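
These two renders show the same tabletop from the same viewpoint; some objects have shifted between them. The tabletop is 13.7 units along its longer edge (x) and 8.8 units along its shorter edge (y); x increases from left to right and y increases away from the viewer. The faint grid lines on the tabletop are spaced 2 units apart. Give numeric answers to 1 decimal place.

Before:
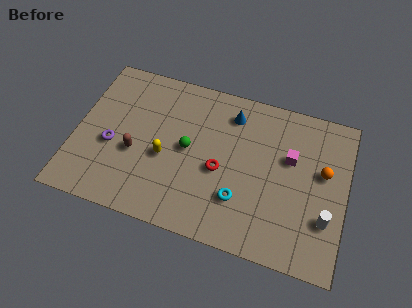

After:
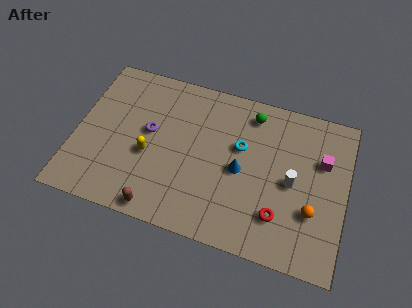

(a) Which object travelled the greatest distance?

the green sphere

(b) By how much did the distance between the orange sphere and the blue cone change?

-1.3

The distance was about 5.2 in the first image and 3.9 in the second, so they moved 1.3 units closer together.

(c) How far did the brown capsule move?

3.1

The brown capsule moved from about (3.1, 3.5) to (4.6, 0.8), a distance of √(1.5² + 2.7²) ≈ 3.1.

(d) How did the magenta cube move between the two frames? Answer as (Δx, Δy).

(1.6, 0.3)

The magenta cube was at about (10.8, 5.5) and moved to about (12.4, 5.8).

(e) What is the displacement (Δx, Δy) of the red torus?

(3.1, -1.6)

The red torus started near (7.4, 3.8) and ended near (10.5, 2.2).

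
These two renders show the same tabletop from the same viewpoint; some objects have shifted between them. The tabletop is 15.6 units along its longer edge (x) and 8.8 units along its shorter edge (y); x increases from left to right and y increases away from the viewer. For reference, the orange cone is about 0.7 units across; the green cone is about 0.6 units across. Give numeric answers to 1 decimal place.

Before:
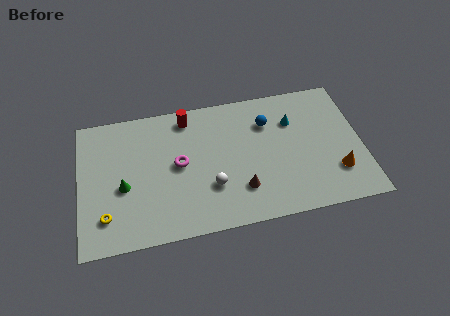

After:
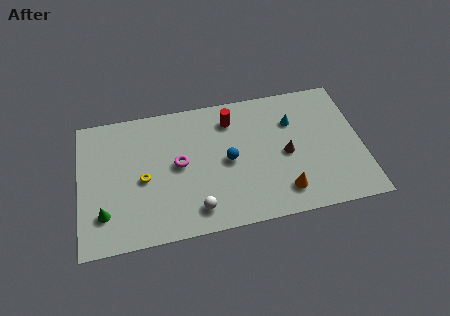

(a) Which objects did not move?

the cyan cone and the magenta torus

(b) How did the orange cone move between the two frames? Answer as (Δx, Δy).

(-3.0, -0.7)

From the two frames, the orange cone sits at roughly (14.1, 2.4) before and (11.1, 1.7) after.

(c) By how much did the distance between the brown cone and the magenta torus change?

+1.9

The distance was about 4.0 in the first image and 5.9 in the second, so they moved 1.9 units further apart.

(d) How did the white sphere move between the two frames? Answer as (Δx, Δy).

(-0.9, -1.3)

The white sphere started near (7.2, 2.8) and ended near (6.3, 1.5).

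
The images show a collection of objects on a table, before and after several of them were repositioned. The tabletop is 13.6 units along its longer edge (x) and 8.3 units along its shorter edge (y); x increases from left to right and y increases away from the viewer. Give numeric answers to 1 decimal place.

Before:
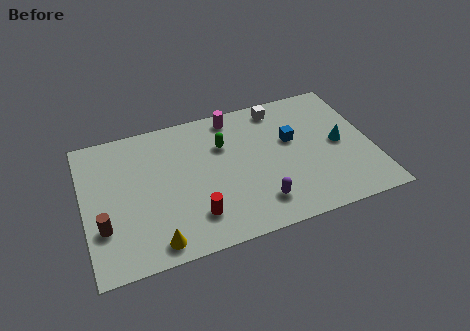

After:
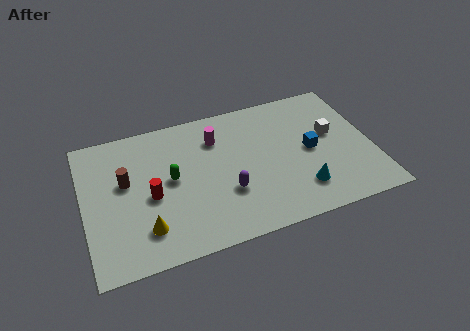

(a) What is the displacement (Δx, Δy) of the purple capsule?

(-1.4, 1.1)

The purple capsule started near (8.0, 1.7) and ended near (6.6, 2.8).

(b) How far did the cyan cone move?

3.0

The cyan cone was near (12.1, 4.1) before and (10.0, 1.9) after, so it travelled √(2.1² + 2.2²) ≈ 3.0 units.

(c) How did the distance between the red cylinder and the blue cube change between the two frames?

+1.8

They were about 5.8 units apart before and 7.6 after — 1.8 units further apart.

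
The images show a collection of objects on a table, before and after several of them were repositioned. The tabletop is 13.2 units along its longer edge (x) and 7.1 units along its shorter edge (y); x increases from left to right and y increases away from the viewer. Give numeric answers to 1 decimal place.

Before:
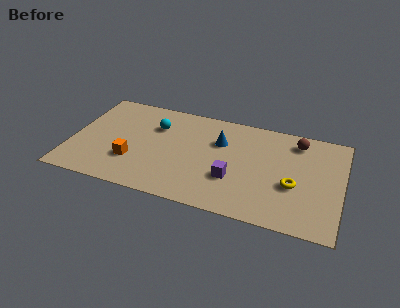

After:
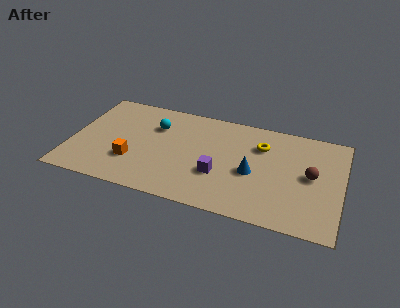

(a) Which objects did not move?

the orange cube and the cyan sphere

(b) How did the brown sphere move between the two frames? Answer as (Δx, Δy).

(0.8, -2.2)

The brown sphere started near (10.9, 5.9) and ended near (11.7, 3.7).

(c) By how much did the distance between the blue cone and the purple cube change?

-0.8

The distance was about 2.5 in the first image and 1.7 in the second, so they moved 0.8 units closer together.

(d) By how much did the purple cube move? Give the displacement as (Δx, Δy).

(-0.7, 0.1)

The purple cube started near (8.0, 2.4) and ended near (7.3, 2.5).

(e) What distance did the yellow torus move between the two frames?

2.9

The yellow torus was near (10.9, 2.8) before and (9.2, 5.1) after, so it travelled √(1.7² + 2.3²) ≈ 2.9 units.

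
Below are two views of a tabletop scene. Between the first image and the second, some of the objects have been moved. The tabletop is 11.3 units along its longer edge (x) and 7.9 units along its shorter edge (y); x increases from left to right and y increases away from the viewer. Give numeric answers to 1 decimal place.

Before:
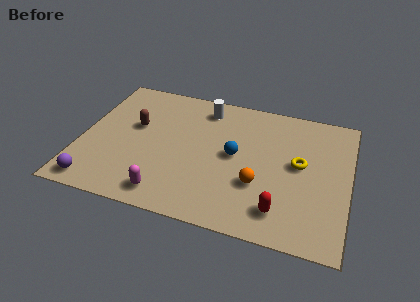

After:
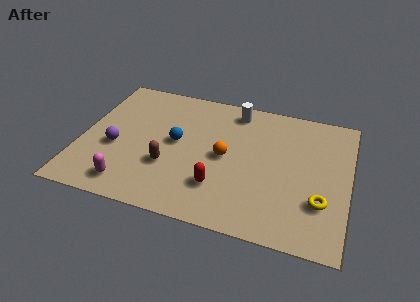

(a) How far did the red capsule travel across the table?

2.7

From (8.6, 1.5) to (6.0, 2.1), the red capsule covered √(2.6² + 0.6²) ≈ 2.7 units.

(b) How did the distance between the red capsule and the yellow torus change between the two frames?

+1.3

Before: roughly 2.9 units apart; after: 4.2. That's 1.3 units further apart.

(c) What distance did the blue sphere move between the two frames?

2.5

From (6.5, 4.1) to (4.0, 4.2), the blue sphere covered √(2.5² + 0.1²) ≈ 2.5 units.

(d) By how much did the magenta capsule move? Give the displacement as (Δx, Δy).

(-1.6, 0.1)

The magenta capsule was at about (3.9, 1.1) and moved to about (2.3, 1.2).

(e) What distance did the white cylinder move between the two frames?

1.3

From (5.0, 6.6) to (6.3, 6.8), the white cylinder covered √(1.3² + 0.2²) ≈ 1.3 units.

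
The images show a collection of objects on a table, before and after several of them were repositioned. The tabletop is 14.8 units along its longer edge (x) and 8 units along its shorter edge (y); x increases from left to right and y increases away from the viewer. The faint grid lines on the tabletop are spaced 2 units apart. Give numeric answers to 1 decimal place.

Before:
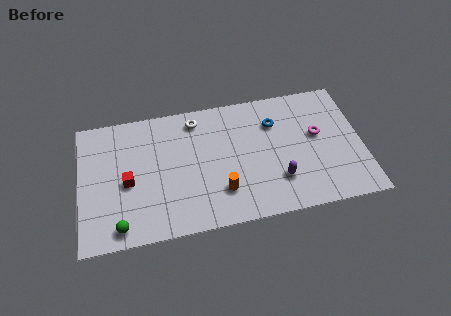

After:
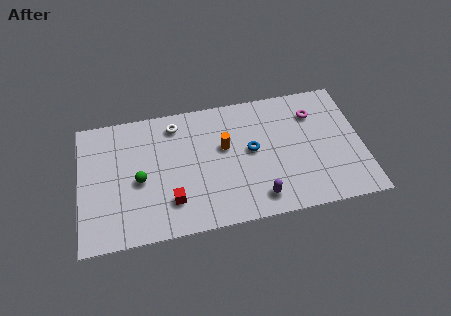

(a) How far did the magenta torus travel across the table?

1.4

The magenta torus moved from about (12.5, 4.6) to (12.4, 6.0), a distance of √(0.1² + 1.4²) ≈ 1.4.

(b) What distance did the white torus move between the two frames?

1.1

The white torus was near (6.2, 6.8) before and (5.1, 6.7) after, so it travelled √(1.1² + 0.1²) ≈ 1.1 units.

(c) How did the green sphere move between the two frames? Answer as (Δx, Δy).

(1.1, 2.6)

From the two frames, the green sphere sits at roughly (2.0, 1.0) before and (3.1, 3.6) after.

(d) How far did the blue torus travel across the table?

2.0

From (10.3, 5.8) to (9.0, 4.3), the blue torus covered √(1.3² + 1.5²) ≈ 2.0 units.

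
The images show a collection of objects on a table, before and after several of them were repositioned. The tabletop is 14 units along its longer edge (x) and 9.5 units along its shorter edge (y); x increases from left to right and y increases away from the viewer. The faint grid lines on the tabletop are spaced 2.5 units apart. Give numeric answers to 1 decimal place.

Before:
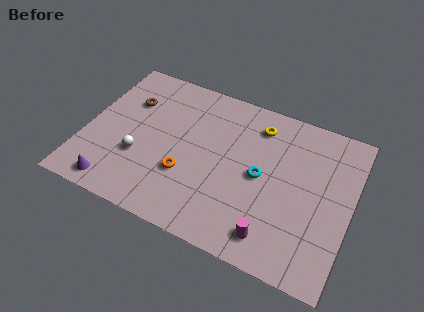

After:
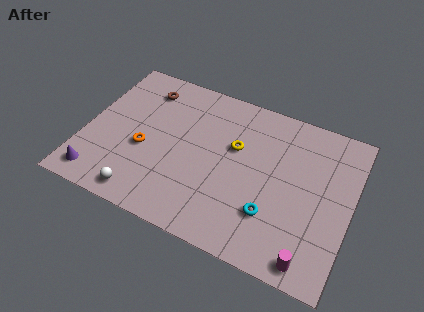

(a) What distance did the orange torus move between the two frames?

2.4

The orange torus was near (5.5, 3.2) before and (3.2, 3.9) after, so it travelled √(2.3² + 0.7²) ≈ 2.4 units.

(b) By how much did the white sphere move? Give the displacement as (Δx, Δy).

(0.5, -2.2)

The white sphere was at about (3.0, 3.3) and moved to about (3.5, 1.1).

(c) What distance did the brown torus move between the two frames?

1.3

The brown torus moved from about (2.0, 6.6) to (2.7, 7.7), a distance of √(0.7² + 1.1²) ≈ 1.3.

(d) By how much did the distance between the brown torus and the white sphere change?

+3.2

The distance was about 3.4 in the first image and 6.6 in the second, so they moved 3.2 units further apart.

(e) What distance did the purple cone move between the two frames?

0.9

The purple cone moved from about (2.0, 1.1) to (1.1, 1.3), a distance of √(0.9² + 0.2²) ≈ 0.9.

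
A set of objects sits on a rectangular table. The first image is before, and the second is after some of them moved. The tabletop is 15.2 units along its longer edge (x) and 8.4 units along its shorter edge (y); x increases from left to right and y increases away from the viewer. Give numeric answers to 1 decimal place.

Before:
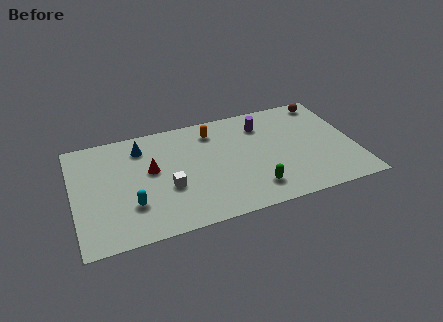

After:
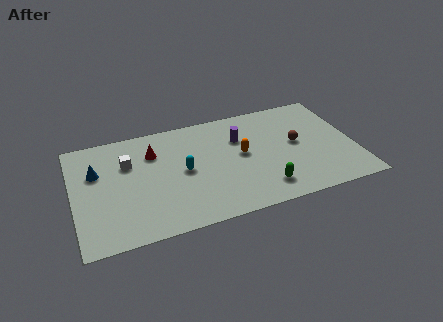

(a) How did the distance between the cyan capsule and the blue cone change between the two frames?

+0.5

Before: roughly 4.3 units apart; after: 4.8. That's 0.5 units further apart.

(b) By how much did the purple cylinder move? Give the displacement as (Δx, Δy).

(-1.3, -0.7)

The purple cylinder started near (10.4, 6.5) and ended near (9.1, 5.8).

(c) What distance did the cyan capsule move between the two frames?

3.4

From (3.0, 2.5) to (5.9, 4.2), the cyan capsule covered √(2.9² + 1.7²) ≈ 3.4 units.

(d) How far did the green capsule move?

0.5

The green capsule moved from about (9.5, 1.7) to (10.0, 1.6), a distance of √(0.5² + 0.1²) ≈ 0.5.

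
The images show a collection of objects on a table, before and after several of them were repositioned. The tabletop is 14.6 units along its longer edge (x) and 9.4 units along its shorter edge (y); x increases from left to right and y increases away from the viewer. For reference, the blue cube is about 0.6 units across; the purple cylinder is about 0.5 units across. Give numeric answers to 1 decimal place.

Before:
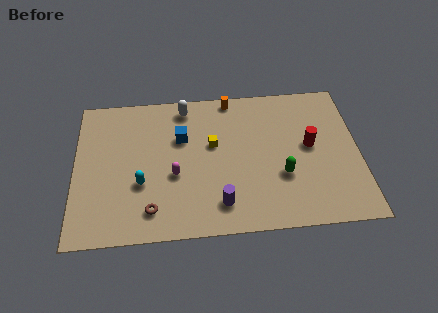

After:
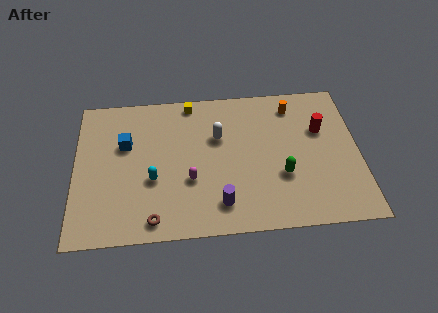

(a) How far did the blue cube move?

2.9

From (5.5, 6.2) to (2.6, 6.0), the blue cube covered √(2.9² + 0.2²) ≈ 2.9 units.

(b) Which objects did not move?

the green capsule and the purple cylinder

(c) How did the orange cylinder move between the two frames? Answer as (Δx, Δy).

(3.2, -0.8)

The orange cylinder was at about (8.1, 8.6) and moved to about (11.3, 7.8).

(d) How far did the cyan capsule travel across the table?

0.6

The cyan capsule was near (3.4, 3.4) before and (4.0, 3.6) after, so it travelled √(0.6² + 0.2²) ≈ 0.6 units.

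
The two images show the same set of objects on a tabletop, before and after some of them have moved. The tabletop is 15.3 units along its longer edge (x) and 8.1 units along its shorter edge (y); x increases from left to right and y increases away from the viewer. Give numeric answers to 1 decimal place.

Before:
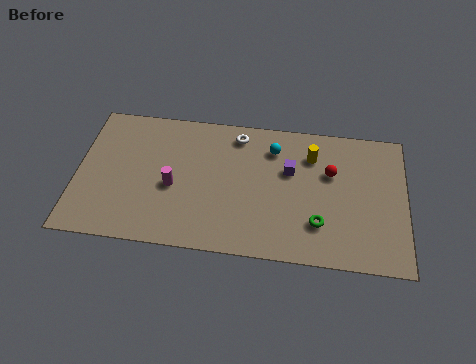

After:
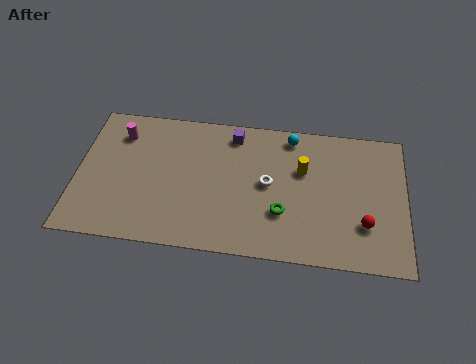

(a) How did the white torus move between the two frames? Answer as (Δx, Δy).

(1.5, -2.7)

From the two frames, the white torus sits at roughly (7.4, 6.9) before and (8.9, 4.2) after.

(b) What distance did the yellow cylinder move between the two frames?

1.0

The yellow cylinder was near (10.9, 6.1) before and (10.5, 5.2) after, so it travelled √(0.4² + 0.9²) ≈ 1.0 units.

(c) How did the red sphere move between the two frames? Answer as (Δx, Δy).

(1.6, -2.8)

The red sphere started near (11.8, 5.2) and ended near (13.4, 2.4).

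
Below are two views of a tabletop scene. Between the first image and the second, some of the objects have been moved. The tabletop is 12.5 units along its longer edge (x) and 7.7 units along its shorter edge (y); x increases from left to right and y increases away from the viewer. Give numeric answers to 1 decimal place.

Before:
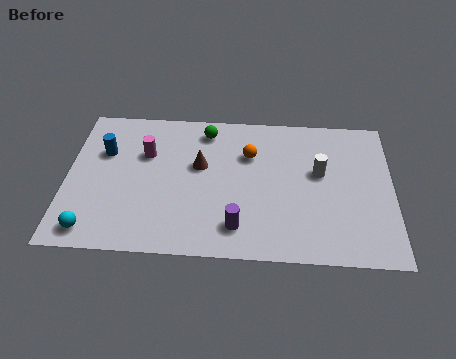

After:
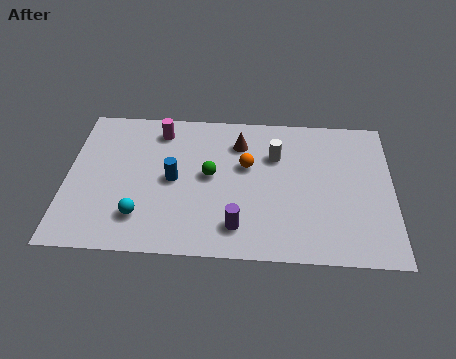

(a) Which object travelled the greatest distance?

the blue cylinder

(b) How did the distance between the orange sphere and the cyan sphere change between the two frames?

-2.4

Before: roughly 7.3 units apart; after: 4.9. That's 2.4 units closer together.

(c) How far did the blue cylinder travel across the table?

3.0

The blue cylinder was near (1.4, 5.1) before and (4.1, 3.8) after, so it travelled √(2.7² + 1.3²) ≈ 3.0 units.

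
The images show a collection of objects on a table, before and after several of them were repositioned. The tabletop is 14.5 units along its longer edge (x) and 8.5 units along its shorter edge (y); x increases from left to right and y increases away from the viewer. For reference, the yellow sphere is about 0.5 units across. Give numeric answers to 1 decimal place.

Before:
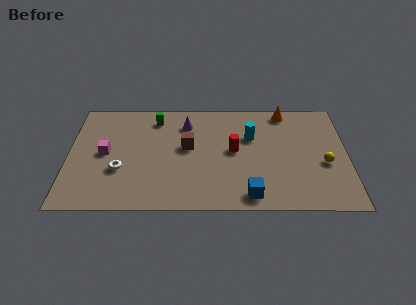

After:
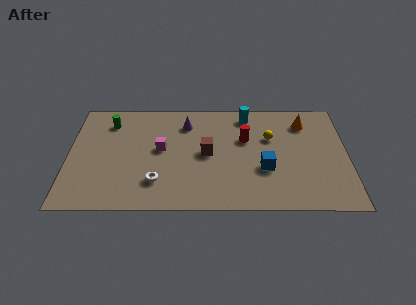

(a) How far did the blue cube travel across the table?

2.2

The blue cube moved from about (9.4, 1.1) to (10.2, 3.1), a distance of √(0.8² + 2.0²) ≈ 2.2.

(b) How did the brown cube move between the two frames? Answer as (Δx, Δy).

(1.0, -0.5)

From the two frames, the brown cube sits at roughly (6.2, 4.8) before and (7.2, 4.3) after.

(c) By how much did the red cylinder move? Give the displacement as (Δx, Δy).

(0.6, 0.9)

The red cylinder was at about (8.6, 4.5) and moved to about (9.2, 5.4).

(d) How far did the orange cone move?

1.3

From (11.3, 7.6) to (12.3, 6.7), the orange cone covered √(1.0² + 0.9²) ≈ 1.3 units.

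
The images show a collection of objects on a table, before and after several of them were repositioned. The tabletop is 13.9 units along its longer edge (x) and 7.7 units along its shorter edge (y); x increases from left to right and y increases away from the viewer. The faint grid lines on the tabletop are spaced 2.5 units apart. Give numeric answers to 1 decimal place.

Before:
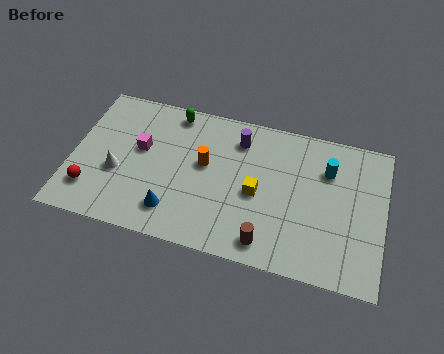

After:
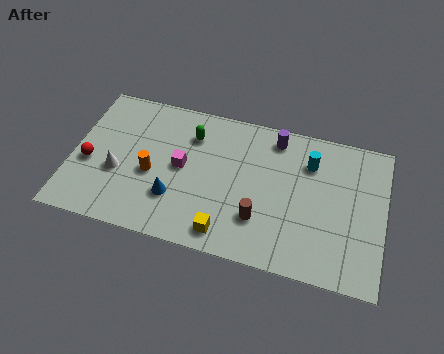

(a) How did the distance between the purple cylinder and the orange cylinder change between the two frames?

+4.0

They were about 2.2 units apart before and 6.2 after — 4.0 units further apart.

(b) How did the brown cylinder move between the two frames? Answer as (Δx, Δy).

(-0.4, 1.1)

From the two frames, the brown cylinder sits at roughly (8.9, 1.1) before and (8.5, 2.2) after.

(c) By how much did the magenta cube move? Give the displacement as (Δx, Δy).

(1.9, -0.5)

The magenta cube was at about (3.0, 4.5) and moved to about (4.9, 4.0).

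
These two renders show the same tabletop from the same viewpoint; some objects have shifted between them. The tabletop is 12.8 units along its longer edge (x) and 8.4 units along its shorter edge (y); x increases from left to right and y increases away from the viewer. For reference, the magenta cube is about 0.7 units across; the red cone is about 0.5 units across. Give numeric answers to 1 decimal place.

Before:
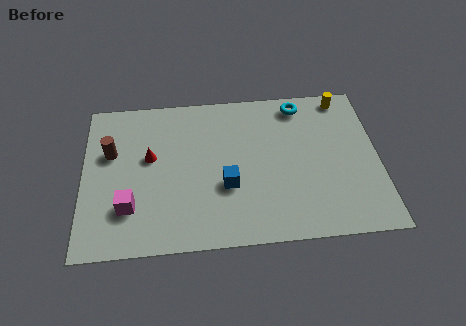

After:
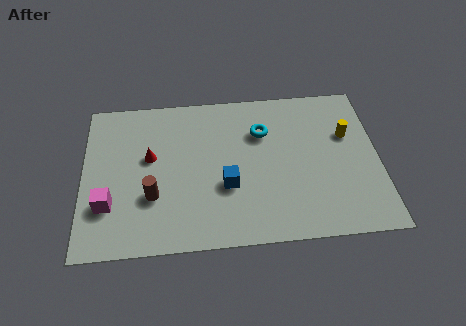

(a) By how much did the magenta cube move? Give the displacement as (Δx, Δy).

(-0.9, 0.2)

The magenta cube was at about (2.0, 2.3) and moved to about (1.1, 2.5).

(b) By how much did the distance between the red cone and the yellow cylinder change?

-0.3

They were about 8.9 units apart before and 8.6 after — 0.3 units closer together.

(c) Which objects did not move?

the blue cube and the red cone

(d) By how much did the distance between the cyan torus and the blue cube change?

-2.1

They were about 5.3 units apart before and 3.2 after — 2.1 units closer together.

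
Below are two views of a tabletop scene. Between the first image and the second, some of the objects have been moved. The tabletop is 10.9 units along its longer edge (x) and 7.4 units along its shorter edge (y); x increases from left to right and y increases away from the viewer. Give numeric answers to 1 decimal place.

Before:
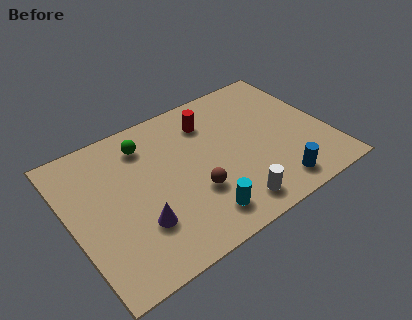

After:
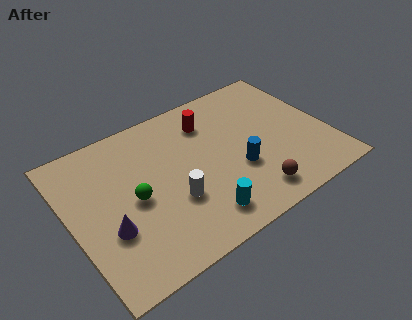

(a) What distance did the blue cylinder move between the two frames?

2.1

The blue cylinder was near (8.2, 1.1) before and (6.9, 2.7) after, so it travelled √(1.3² + 1.6²) ≈ 2.1 units.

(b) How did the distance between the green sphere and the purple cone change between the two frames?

-2.3

Before: roughly 3.8 units apart; after: 1.5. That's 2.3 units closer together.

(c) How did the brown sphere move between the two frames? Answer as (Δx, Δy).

(2.2, -1.3)

The brown sphere started near (5.0, 2.5) and ended near (7.2, 1.2).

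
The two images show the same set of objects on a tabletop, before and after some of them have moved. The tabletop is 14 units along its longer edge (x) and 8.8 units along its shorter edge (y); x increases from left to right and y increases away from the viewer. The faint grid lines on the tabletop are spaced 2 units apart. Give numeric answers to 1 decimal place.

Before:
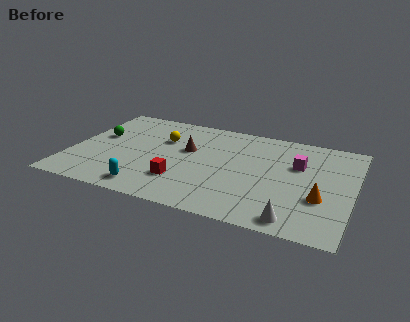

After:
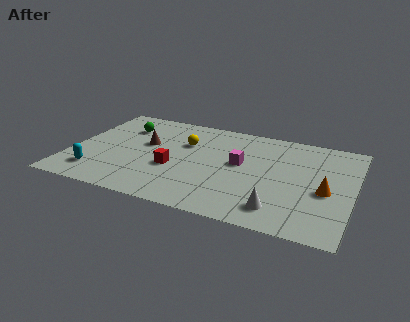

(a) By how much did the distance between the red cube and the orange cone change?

+0.7

The distance was about 6.8 in the first image and 7.5 in the second, so they moved 0.7 units further apart.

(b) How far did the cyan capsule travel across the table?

2.8

The cyan capsule was near (4.2, 1.2) before and (1.5, 1.8) after, so it travelled √(2.7² + 0.6²) ≈ 2.8 units.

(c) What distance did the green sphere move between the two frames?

1.7

From (1.2, 5.2) to (2.3, 6.5), the green sphere covered √(1.1² + 1.3²) ≈ 1.7 units.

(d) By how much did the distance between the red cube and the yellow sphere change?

-1.2

They were about 3.7 units apart before and 2.5 after — 1.2 units closer together.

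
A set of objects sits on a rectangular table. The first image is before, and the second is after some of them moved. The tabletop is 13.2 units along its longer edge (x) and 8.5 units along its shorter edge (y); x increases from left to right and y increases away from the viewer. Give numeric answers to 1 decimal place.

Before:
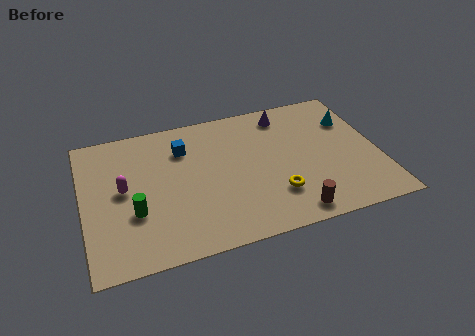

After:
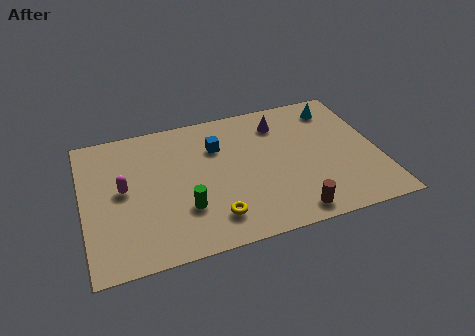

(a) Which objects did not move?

the brown cylinder and the magenta capsule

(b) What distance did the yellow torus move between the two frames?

2.9

The yellow torus moved from about (8.4, 2.3) to (5.6, 1.7), a distance of √(2.8² + 0.6²) ≈ 2.9.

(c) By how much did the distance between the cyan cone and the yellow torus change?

+2.7

The distance was about 5.3 in the first image and 8.0 in the second, so they moved 2.7 units further apart.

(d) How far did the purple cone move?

0.6

From (9.3, 7.2) to (9.0, 6.7), the purple cone covered √(0.3² + 0.5²) ≈ 0.6 units.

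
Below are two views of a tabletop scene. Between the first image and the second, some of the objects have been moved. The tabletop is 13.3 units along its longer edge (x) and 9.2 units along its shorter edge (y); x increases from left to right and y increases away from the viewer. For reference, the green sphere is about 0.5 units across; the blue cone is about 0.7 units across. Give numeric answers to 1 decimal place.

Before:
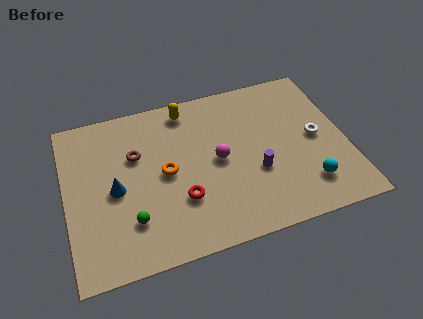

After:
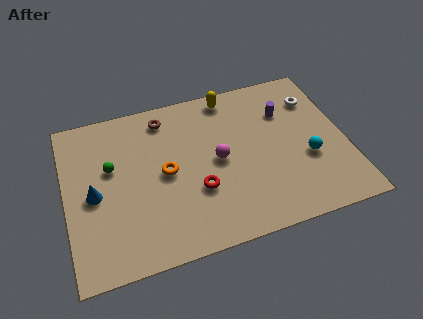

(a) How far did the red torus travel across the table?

0.9

The red torus moved from about (5.3, 2.9) to (6.1, 3.2), a distance of √(0.8² + 0.3²) ≈ 0.9.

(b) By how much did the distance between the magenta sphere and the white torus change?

+0.7

Before: roughly 4.7 units apart; after: 5.4. That's 0.7 units further apart.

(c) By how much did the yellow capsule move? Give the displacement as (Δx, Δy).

(2.1, 0.2)

The yellow capsule was at about (6.0, 8.0) and moved to about (8.1, 8.2).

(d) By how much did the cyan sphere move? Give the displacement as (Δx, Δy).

(0.2, 1.5)

The cyan sphere started near (11.2, 2.0) and ended near (11.4, 3.5).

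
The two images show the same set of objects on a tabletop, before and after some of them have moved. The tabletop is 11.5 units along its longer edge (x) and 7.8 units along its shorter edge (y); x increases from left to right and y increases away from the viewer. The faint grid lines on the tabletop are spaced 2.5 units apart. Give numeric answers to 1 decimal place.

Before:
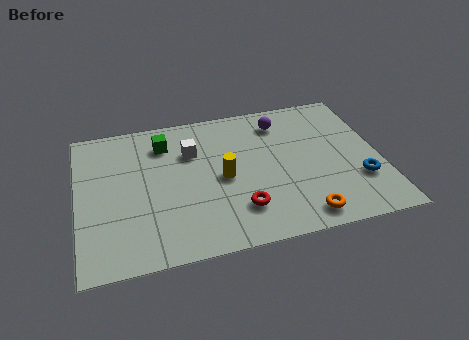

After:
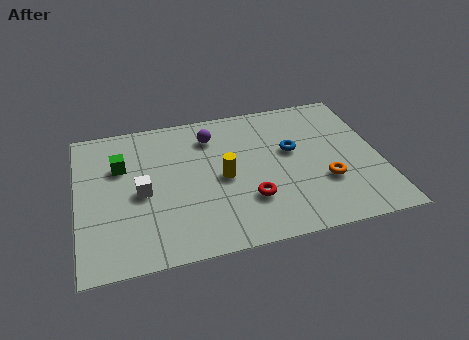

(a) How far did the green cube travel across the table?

1.9

From (3.4, 6.1) to (1.7, 5.2), the green cube covered √(1.7² + 0.9²) ≈ 1.9 units.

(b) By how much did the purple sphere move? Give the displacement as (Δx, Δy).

(-2.7, -0.2)

The purple sphere was at about (7.9, 6.3) and moved to about (5.2, 6.1).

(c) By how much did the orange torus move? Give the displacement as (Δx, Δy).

(1.0, 1.6)

The orange torus started near (8.3, 1.0) and ended near (9.3, 2.6).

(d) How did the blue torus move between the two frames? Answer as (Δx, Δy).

(-2.4, 2.2)

The blue torus started near (10.6, 2.4) and ended near (8.2, 4.6).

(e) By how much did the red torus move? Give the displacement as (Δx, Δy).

(0.4, 0.4)

The red torus was at about (6.0, 1.9) and moved to about (6.4, 2.3).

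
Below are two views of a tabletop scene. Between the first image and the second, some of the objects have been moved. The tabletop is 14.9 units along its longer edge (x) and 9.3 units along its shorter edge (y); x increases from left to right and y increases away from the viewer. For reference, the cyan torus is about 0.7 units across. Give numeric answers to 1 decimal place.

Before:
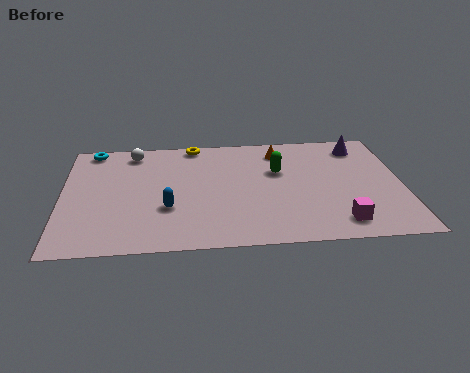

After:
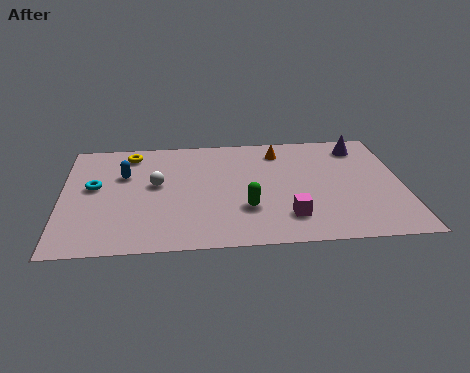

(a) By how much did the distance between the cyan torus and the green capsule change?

-1.6

They were about 8.6 units apart before and 7.0 after — 1.6 units closer together.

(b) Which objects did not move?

the orange cone and the purple cone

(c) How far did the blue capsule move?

3.5

The blue capsule was near (4.6, 3.2) before and (2.7, 6.1) after, so it travelled √(1.9² + 2.9²) ≈ 3.5 units.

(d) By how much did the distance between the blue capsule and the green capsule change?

+0.6

Before: roughly 5.6 units apart; after: 6.2. That's 0.6 units further apart.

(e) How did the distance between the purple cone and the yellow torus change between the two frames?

+2.8

Before: roughly 7.4 units apart; after: 10.2. That's 2.8 units further apart.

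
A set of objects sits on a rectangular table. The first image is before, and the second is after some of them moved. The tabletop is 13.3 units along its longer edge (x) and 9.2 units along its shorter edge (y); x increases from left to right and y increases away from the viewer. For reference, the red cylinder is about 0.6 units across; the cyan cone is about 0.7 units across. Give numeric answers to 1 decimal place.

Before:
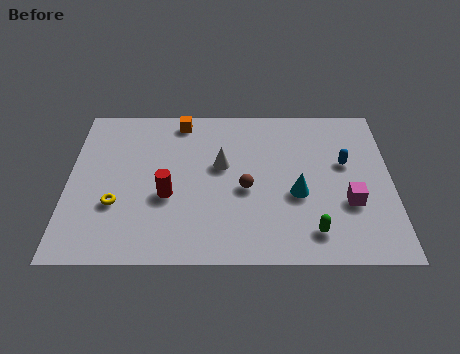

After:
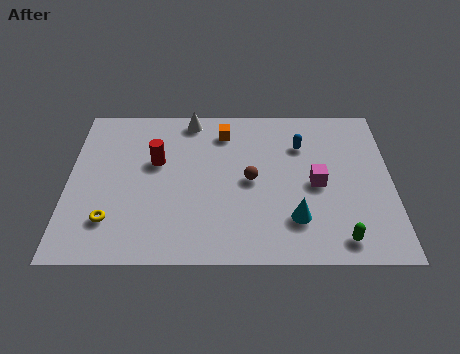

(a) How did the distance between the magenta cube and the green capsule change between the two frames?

+1.0

Before: roughly 2.2 units apart; after: 3.2. That's 1.0 units further apart.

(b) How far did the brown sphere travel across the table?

0.5

From (7.3, 4.0) to (7.5, 4.5), the brown sphere covered √(0.2² + 0.5²) ≈ 0.5 units.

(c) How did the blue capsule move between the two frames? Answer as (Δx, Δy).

(-1.8, 1.1)

The blue capsule was at about (11.4, 5.5) and moved to about (9.6, 6.6).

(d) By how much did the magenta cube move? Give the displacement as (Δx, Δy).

(-1.3, 1.1)

The magenta cube was at about (11.5, 3.2) and moved to about (10.2, 4.3).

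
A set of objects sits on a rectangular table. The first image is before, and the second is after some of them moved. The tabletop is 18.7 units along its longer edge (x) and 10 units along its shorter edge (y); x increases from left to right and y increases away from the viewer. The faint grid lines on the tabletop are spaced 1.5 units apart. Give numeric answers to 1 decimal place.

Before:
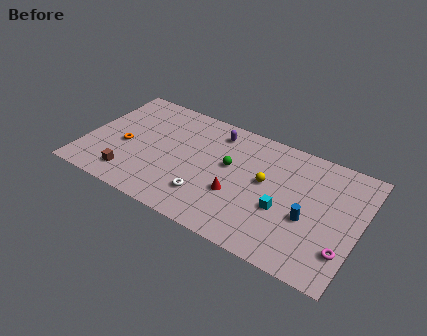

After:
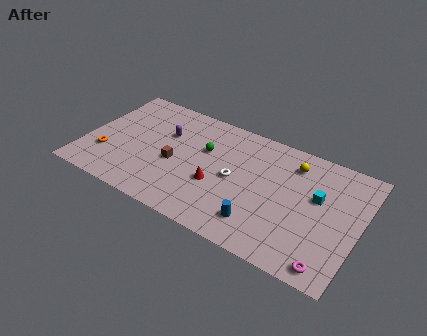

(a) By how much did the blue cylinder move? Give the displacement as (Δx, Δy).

(-3.0, -1.9)

From the two frames, the blue cylinder sits at roughly (15.4, 4.0) before and (12.4, 2.1) after.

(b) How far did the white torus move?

2.9

The white torus moved from about (8.7, 2.5) to (10.3, 4.9), a distance of √(1.6² + 2.4²) ≈ 2.9.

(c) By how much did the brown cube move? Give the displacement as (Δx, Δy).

(2.7, 2.5)

From the two frames, the brown cube sits at roughly (3.5, 1.8) before and (6.2, 4.3) after.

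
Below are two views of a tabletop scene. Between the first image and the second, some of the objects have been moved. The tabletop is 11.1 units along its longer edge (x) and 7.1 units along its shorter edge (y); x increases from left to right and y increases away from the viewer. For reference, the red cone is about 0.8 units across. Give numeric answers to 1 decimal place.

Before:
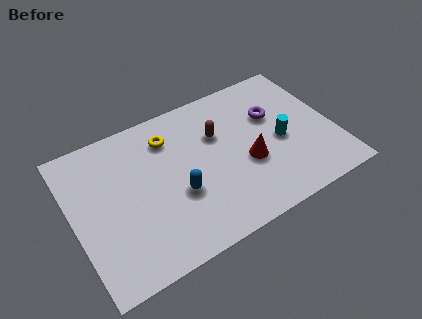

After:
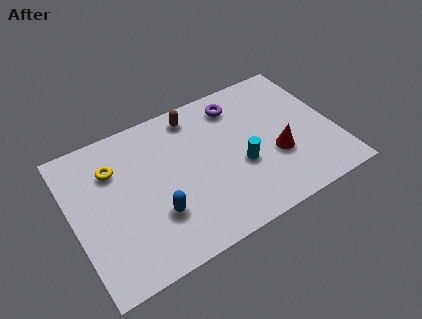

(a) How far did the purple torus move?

1.8

The purple torus moved from about (8.7, 4.6) to (7.3, 5.8), a distance of √(1.4² + 1.2²) ≈ 1.8.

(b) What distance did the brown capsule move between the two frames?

1.6

The brown capsule was near (6.3, 4.7) before and (5.5, 6.1) after, so it travelled √(0.8² + 1.4²) ≈ 1.6 units.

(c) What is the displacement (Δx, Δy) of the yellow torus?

(-2.4, -0.4)

The yellow torus started near (4.3, 5.5) and ended near (1.9, 5.1).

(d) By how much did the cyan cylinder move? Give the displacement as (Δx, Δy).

(-1.8, -0.4)

The cyan cylinder was at about (8.8, 3.2) and moved to about (7.0, 2.8).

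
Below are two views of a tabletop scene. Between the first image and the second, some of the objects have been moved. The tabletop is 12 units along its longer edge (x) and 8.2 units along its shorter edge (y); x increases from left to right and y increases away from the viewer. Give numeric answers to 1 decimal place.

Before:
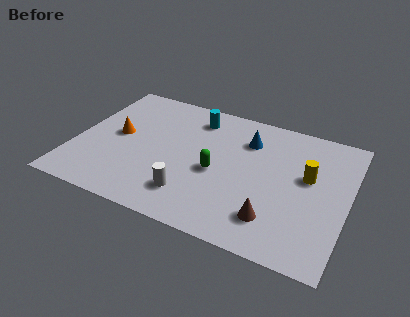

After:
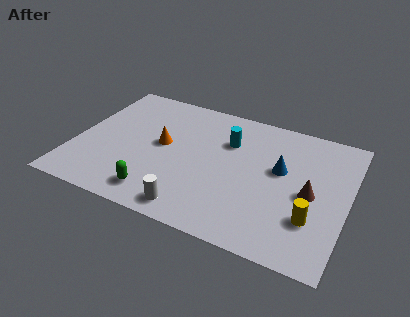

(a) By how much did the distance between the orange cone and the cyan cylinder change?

-0.9

Before: roughly 4.0 units apart; after: 3.1. That's 0.9 units closer together.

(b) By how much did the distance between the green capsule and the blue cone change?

+3.4

The distance was about 2.7 in the first image and 6.1 in the second, so they moved 3.4 units further apart.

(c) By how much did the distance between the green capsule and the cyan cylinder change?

+1.7

They were about 3.4 units apart before and 5.1 after — 1.7 units further apart.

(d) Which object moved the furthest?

the green capsule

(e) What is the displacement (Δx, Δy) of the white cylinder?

(0.2, -0.8)

The white cylinder started near (5.4, 1.8) and ended near (5.6, 1.0).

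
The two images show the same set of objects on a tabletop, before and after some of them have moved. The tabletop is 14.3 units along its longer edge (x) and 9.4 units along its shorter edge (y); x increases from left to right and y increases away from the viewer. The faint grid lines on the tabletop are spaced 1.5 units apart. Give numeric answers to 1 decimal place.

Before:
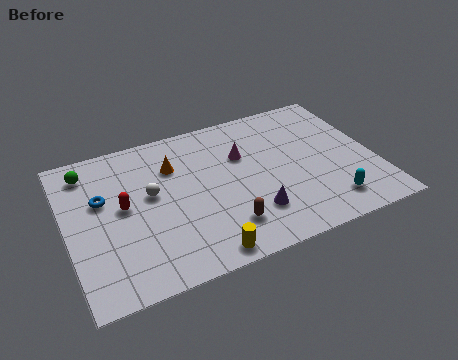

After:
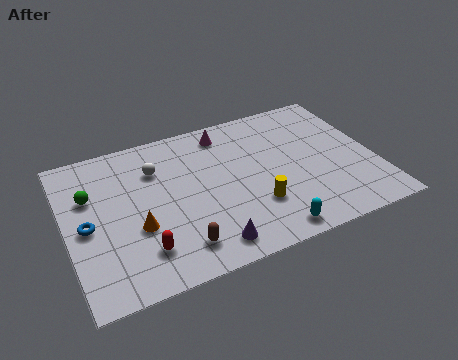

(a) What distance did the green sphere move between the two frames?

1.6

The green sphere was near (1.2, 7.8) before and (1.2, 6.2) after, so it travelled √(0.0² + 1.6²) ≈ 1.6 units.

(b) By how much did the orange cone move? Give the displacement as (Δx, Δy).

(-2.0, -3.2)

The orange cone was at about (5.1, 6.7) and moved to about (3.1, 3.5).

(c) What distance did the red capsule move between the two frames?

3.0

From (2.6, 5.0) to (3.2, 2.1), the red capsule covered √(0.6² + 2.9²) ≈ 3.0 units.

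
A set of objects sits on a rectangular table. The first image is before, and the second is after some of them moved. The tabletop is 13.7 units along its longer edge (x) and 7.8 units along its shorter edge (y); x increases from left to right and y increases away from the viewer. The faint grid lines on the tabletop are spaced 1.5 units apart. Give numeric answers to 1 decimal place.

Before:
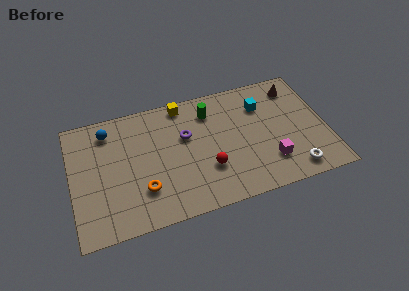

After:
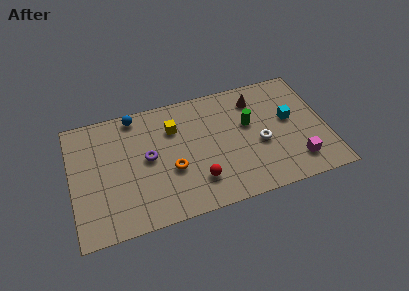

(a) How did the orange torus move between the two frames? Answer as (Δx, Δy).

(1.6, 0.8)

From the two frames, the orange torus sits at roughly (3.7, 2.2) before and (5.3, 3.0) after.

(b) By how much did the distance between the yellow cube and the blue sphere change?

-1.7

Before: roughly 4.1 units apart; after: 2.4. That's 1.7 units closer together.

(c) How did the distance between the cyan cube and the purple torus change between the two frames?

+3.4

They were about 4.3 units apart before and 7.7 after — 3.4 units further apart.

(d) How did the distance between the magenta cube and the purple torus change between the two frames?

+3.0

They were about 5.2 units apart before and 8.2 after — 3.0 units further apart.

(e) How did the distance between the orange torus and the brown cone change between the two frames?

-3.8

Before: roughly 9.6 units apart; after: 5.8. That's 3.8 units closer together.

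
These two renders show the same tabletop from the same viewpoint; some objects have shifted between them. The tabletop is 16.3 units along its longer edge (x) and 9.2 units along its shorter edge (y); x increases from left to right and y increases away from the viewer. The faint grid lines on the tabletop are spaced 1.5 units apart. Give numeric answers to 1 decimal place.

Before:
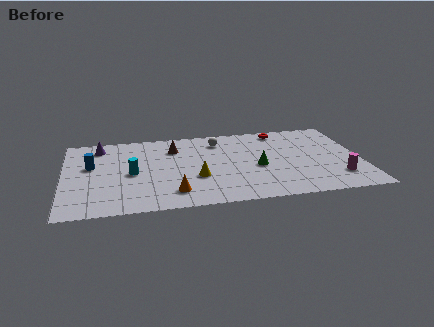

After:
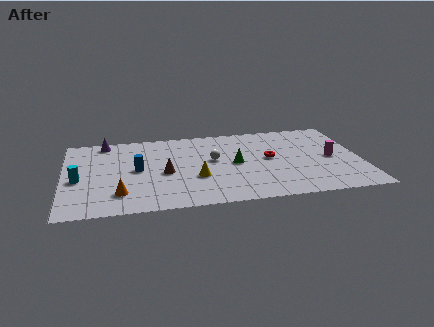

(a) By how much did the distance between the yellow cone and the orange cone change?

+2.4

They were about 2.0 units apart before and 4.4 after — 2.4 units further apart.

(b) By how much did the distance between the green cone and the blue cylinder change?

-3.8

Before: roughly 9.2 units apart; after: 5.4. That's 3.8 units closer together.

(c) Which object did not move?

the yellow cone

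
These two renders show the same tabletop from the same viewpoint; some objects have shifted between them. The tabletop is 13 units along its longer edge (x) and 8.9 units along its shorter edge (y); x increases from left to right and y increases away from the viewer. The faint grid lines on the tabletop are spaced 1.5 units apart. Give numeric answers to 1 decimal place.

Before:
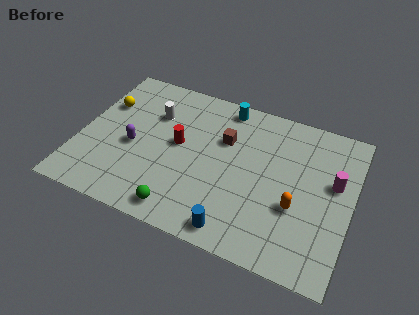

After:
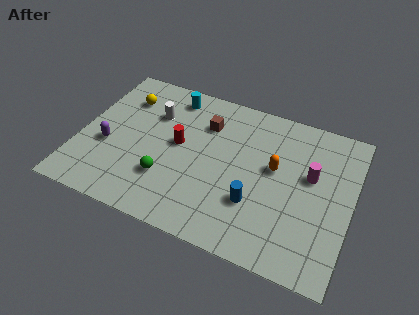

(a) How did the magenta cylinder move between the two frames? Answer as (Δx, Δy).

(-1.1, 0.0)

The magenta cylinder was at about (12.1, 5.3) and moved to about (11.0, 5.3).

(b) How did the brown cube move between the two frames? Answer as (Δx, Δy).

(-1.0, 0.6)

From the two frames, the brown cube sits at roughly (6.8, 5.9) before and (5.8, 6.5) after.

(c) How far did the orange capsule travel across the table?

2.2

The orange capsule was near (10.5, 3.3) before and (9.3, 5.1) after, so it travelled √(1.2² + 1.8²) ≈ 2.2 units.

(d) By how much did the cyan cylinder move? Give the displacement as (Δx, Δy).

(-2.6, -0.3)

The cyan cylinder was at about (6.6, 7.9) and moved to about (4.0, 7.6).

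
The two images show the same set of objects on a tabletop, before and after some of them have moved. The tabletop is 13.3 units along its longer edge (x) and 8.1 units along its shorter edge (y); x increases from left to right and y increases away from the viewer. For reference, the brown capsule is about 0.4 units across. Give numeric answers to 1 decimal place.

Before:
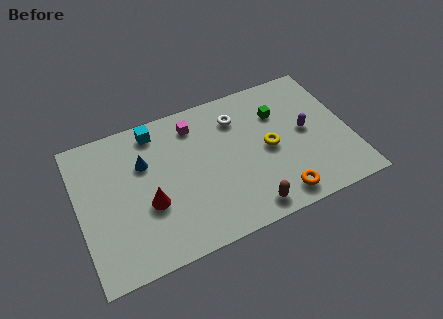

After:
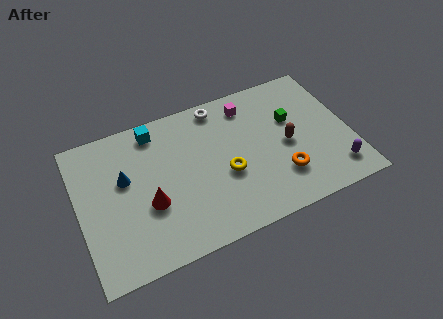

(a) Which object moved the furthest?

the brown capsule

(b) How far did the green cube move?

0.8

The green cube was near (10.0, 5.7) before and (10.6, 5.1) after, so it travelled √(0.6² + 0.6²) ≈ 0.8 units.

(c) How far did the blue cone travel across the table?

1.1

The blue cone moved from about (3.3, 5.4) to (2.3, 4.9), a distance of √(1.0² + 0.5²) ≈ 1.1.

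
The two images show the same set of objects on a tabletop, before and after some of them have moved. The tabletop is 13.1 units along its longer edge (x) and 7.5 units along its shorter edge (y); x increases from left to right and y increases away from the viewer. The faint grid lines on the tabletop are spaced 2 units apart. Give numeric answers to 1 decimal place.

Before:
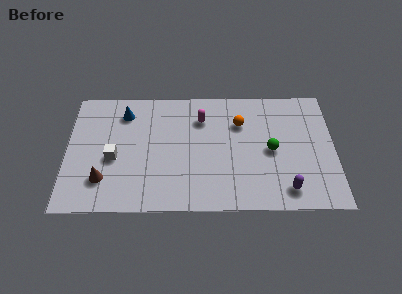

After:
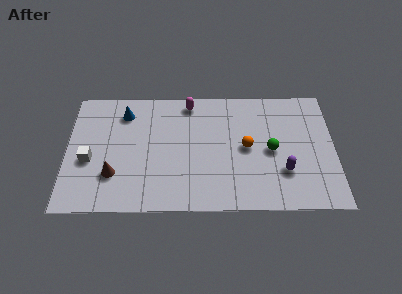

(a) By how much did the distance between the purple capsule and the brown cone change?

-0.6

Before: roughly 8.9 units apart; after: 8.3. That's 0.6 units closer together.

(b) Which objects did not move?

the green sphere and the blue cone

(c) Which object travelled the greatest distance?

the orange sphere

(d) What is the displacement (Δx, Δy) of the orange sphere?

(0.3, -1.5)

From the two frames, the orange sphere sits at roughly (8.5, 5.3) before and (8.8, 3.8) after.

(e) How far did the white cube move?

1.2

From (2.3, 3.2) to (1.1, 3.1), the white cube covered √(1.2² + 0.1²) ≈ 1.2 units.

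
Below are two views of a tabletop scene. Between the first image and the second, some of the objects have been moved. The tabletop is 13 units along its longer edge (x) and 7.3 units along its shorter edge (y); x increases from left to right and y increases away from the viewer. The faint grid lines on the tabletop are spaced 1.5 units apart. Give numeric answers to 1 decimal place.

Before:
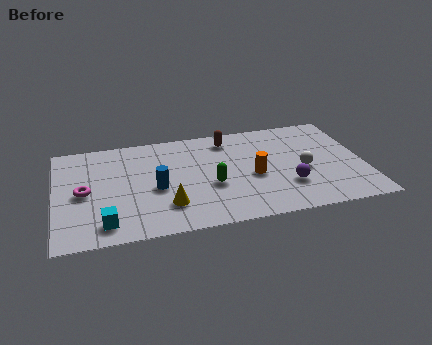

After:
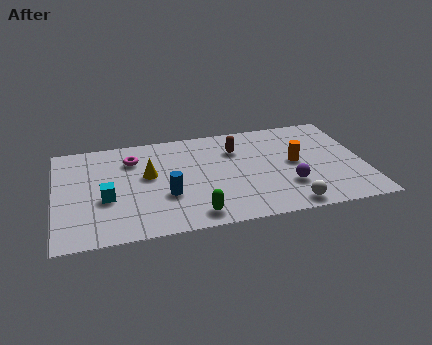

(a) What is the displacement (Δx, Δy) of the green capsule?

(-0.8, -1.9)

The green capsule started near (6.5, 2.9) and ended near (5.7, 1.0).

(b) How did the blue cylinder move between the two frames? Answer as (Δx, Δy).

(0.4, -0.6)

The blue cylinder was at about (4.2, 3.2) and moved to about (4.6, 2.6).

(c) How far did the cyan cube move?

1.7

The cyan cube moved from about (2.0, 1.2) to (2.1, 2.9), a distance of √(0.1² + 1.7²) ≈ 1.7.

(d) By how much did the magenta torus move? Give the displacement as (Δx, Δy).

(2.1, 2.0)

The magenta torus started near (1.2, 3.5) and ended near (3.3, 5.5).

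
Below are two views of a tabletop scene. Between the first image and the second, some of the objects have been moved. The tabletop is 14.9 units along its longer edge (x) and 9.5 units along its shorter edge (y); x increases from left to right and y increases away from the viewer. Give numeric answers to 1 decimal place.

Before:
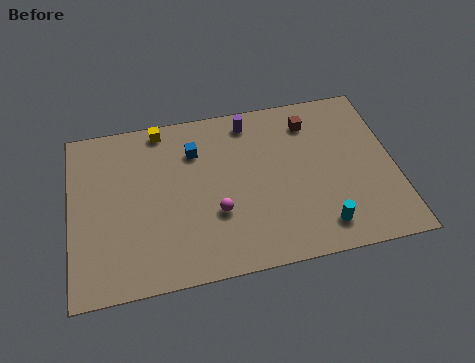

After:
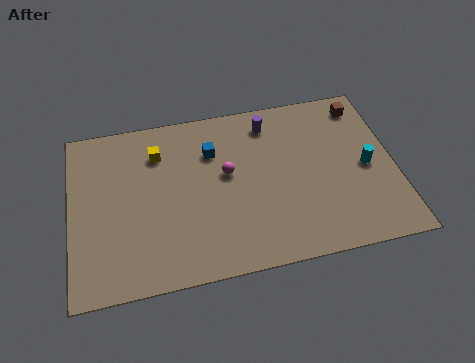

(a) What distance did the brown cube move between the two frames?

2.5

From (11.2, 7.6) to (13.7, 8.1), the brown cube covered √(2.5² + 0.5²) ≈ 2.5 units.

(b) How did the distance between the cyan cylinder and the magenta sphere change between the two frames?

+1.5

Before: roughly 5.0 units apart; after: 6.5. That's 1.5 units further apart.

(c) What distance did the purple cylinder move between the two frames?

0.9

The purple cylinder moved from about (8.4, 8.2) to (9.3, 7.9), a distance of √(0.9² + 0.3²) ≈ 0.9.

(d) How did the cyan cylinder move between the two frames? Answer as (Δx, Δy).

(2.3, 2.9)

The cyan cylinder was at about (11.3, 1.6) and moved to about (13.6, 4.5).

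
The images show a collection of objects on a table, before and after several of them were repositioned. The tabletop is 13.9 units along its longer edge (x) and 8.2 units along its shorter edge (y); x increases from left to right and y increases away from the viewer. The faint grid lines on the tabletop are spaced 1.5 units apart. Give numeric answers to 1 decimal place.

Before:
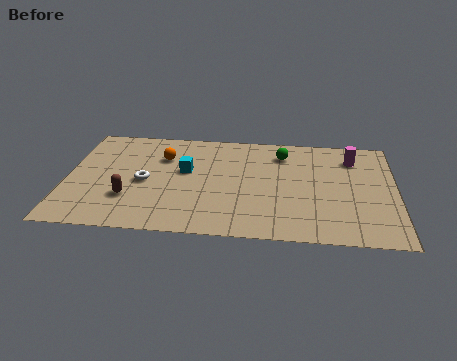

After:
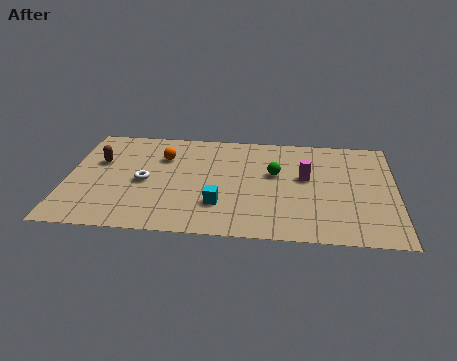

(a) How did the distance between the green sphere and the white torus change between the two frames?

-0.8

The distance was about 6.4 in the first image and 5.6 in the second, so they moved 0.8 units closer together.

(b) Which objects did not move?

the orange sphere and the white torus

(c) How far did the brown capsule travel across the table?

3.0

The brown capsule was near (2.7, 2.5) before and (1.3, 5.2) after, so it travelled √(1.4² + 2.7²) ≈ 3.0 units.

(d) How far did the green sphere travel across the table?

1.6

The green sphere moved from about (9.1, 6.5) to (8.8, 4.9), a distance of √(0.3² + 1.6²) ≈ 1.6.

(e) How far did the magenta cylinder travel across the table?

2.6

The magenta cylinder was near (12.1, 6.4) before and (10.1, 4.7) after, so it travelled √(2.0² + 1.7²) ≈ 2.6 units.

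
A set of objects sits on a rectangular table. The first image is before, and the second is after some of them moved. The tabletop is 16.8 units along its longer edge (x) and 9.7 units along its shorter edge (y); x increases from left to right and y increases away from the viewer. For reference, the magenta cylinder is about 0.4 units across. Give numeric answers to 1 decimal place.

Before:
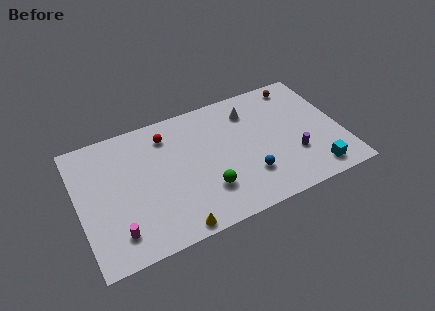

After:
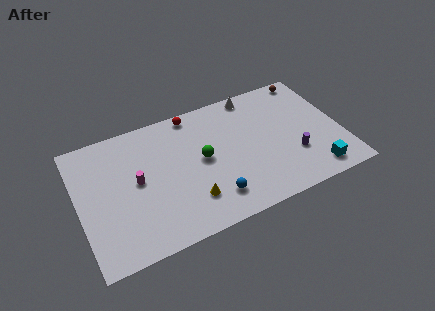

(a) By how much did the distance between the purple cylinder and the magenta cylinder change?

-1.5

The distance was about 11.6 in the first image and 10.1 in the second, so they moved 1.5 units closer together.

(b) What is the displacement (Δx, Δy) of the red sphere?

(1.8, 1.0)

The red sphere was at about (5.9, 7.8) and moved to about (7.7, 8.8).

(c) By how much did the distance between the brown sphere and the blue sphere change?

+2.9

The distance was about 7.0 in the first image and 9.9 in the second, so they moved 2.9 units further apart.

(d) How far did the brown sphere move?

0.9

From (14.6, 8.5) to (15.4, 8.8), the brown sphere covered √(0.8² + 0.3²) ≈ 0.9 units.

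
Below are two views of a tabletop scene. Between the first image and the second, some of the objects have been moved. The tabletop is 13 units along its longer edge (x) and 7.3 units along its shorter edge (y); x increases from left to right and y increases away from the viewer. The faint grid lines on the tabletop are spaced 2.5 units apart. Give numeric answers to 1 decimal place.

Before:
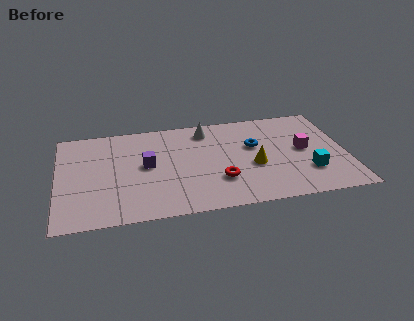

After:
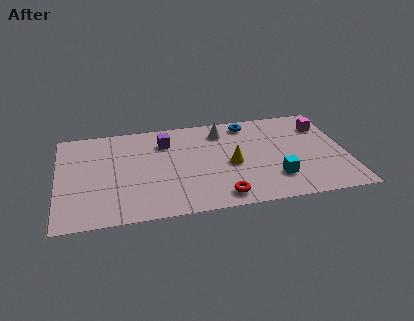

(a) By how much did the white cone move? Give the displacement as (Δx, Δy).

(0.7, -0.2)

The white cone started near (6.8, 6.1) and ended near (7.5, 5.9).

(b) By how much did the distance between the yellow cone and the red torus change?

+0.6

The distance was about 1.8 in the first image and 2.4 in the second, so they moved 0.6 units further apart.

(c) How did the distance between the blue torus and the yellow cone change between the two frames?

+1.6

They were about 1.5 units apart before and 3.1 after — 1.6 units further apart.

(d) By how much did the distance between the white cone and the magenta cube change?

-0.3

The distance was about 4.9 in the first image and 4.6 in the second, so they moved 0.3 units closer together.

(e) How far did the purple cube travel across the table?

1.8

The purple cube was near (4.0, 3.9) before and (4.9, 5.5) after, so it travelled √(0.9² + 1.6²) ≈ 1.8 units.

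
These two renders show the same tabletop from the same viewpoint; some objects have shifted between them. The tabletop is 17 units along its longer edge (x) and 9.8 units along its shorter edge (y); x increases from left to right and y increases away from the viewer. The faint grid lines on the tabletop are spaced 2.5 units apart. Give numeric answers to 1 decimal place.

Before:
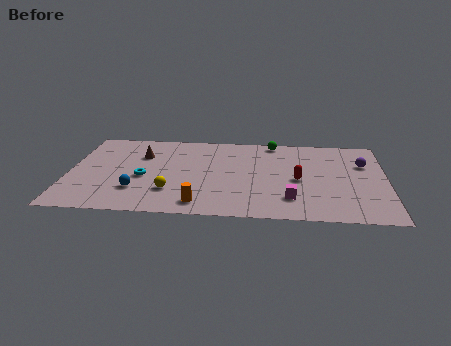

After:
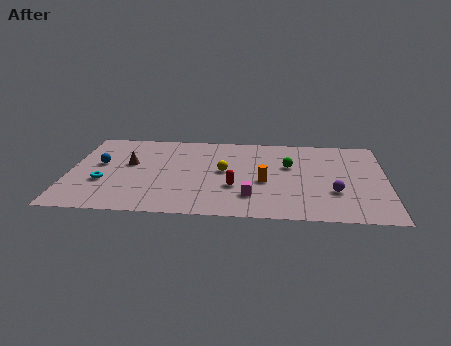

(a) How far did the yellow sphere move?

3.8

The yellow sphere was near (5.5, 2.7) before and (8.3, 5.2) after, so it travelled √(2.8² + 2.5²) ≈ 3.8 units.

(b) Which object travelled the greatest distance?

the orange cylinder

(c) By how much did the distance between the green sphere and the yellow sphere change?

-4.6

They were about 8.2 units apart before and 3.6 after — 4.6 units closer together.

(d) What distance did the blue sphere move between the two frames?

3.6

From (3.7, 2.7) to (1.6, 5.6), the blue sphere covered √(2.1² + 2.9²) ≈ 3.6 units.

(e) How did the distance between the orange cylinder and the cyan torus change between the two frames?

+4.4

The distance was about 4.2 in the first image and 8.6 in the second, so they moved 4.4 units further apart.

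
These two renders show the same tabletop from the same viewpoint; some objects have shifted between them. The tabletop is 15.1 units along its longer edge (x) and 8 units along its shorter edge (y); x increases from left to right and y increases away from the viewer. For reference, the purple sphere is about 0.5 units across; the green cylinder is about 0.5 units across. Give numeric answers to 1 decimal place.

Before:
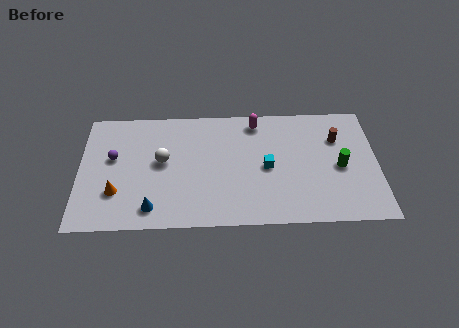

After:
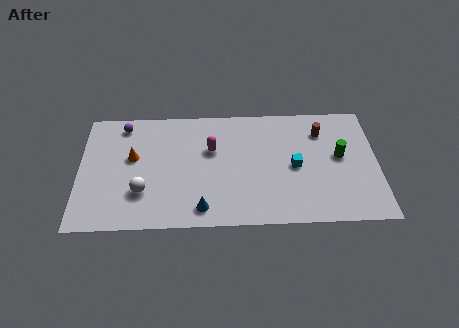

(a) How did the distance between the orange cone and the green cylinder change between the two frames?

-0.9

Before: roughly 11.4 units apart; after: 10.5. That's 0.9 units closer together.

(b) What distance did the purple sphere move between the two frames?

2.3

From (1.7, 4.7) to (2.2, 6.9), the purple sphere covered √(0.5² + 2.2²) ≈ 2.3 units.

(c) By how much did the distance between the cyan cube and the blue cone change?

-0.9

They were about 6.3 units apart before and 5.4 after — 0.9 units closer together.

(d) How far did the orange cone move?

2.4

From (1.9, 2.4) to (2.7, 4.7), the orange cone covered √(0.8² + 2.3²) ≈ 2.4 units.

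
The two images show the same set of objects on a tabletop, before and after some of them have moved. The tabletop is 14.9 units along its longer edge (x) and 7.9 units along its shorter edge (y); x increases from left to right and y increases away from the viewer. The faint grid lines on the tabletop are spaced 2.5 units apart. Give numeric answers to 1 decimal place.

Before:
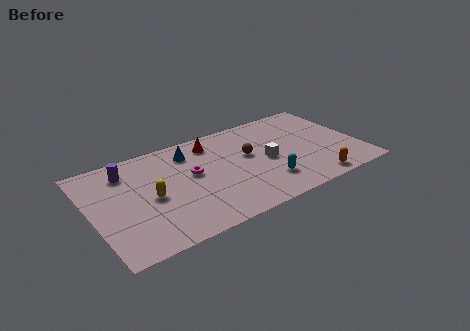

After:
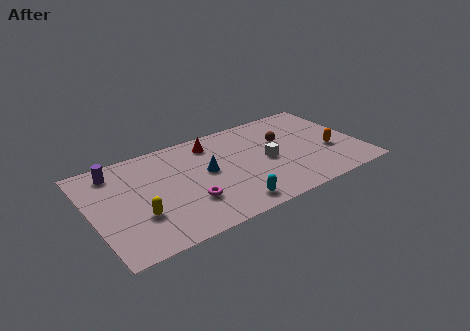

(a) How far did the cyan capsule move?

2.4

The cyan capsule moved from about (9.4, 2.0) to (7.2, 1.1), a distance of √(2.2² + 0.9²) ≈ 2.4.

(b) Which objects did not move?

the red cone and the white cube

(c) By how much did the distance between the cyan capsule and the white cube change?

+1.9

The distance was about 1.7 in the first image and 3.6 in the second, so they moved 1.9 units further apart.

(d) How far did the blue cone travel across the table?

2.1

From (5.7, 6.3) to (6.4, 4.3), the blue cone covered √(0.7² + 2.0²) ≈ 2.1 units.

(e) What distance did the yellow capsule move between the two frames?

1.4

The yellow capsule was near (3.2, 3.7) before and (2.4, 2.6) after, so it travelled √(0.8² + 1.1²) ≈ 1.4 units.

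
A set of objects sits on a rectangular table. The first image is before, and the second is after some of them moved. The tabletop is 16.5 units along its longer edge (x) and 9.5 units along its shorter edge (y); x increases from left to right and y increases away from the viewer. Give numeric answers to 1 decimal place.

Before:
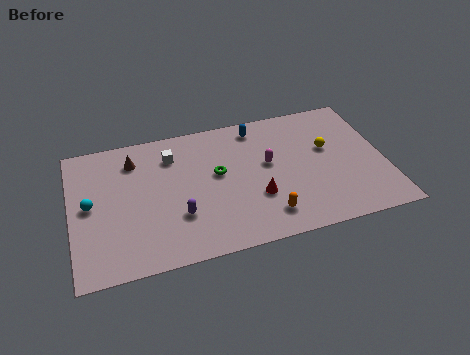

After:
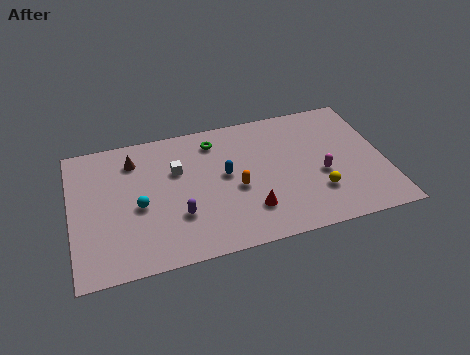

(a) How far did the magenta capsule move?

3.1

The magenta capsule was near (10.4, 5.4) before and (13.1, 3.9) after, so it travelled √(2.7² + 1.5²) ≈ 3.1 units.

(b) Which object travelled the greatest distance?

the blue capsule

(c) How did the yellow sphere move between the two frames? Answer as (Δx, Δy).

(-0.8, -3.0)

From the two frames, the yellow sphere sits at roughly (13.6, 5.7) before and (12.8, 2.7) after.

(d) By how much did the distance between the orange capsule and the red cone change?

+0.3

Before: roughly 1.5 units apart; after: 1.8. That's 0.3 units further apart.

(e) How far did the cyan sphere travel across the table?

2.6

The cyan sphere was near (1.0, 4.9) before and (3.5, 4.2) after, so it travelled √(2.5² + 0.7²) ≈ 2.6 units.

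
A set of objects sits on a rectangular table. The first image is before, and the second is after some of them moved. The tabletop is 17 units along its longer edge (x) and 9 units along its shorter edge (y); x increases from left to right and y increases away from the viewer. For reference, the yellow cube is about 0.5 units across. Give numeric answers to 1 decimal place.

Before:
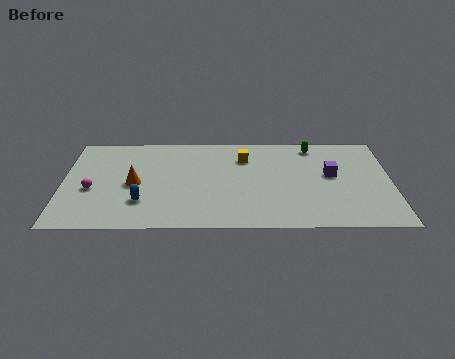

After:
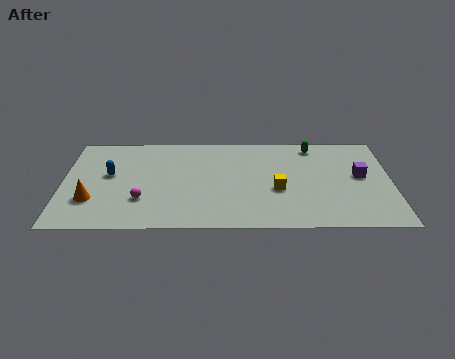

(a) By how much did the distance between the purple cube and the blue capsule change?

+2.9

The distance was about 10.1 in the first image and 13.0 in the second, so they moved 2.9 units further apart.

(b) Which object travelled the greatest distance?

the yellow cube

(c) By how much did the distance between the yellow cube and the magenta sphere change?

-1.4

Before: roughly 8.5 units apart; after: 7.1. That's 1.4 units closer together.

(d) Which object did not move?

the green capsule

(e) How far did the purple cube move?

1.5

The purple cube was near (13.9, 5.0) before and (15.4, 4.9) after, so it travelled √(1.5² + 0.1²) ≈ 1.5 units.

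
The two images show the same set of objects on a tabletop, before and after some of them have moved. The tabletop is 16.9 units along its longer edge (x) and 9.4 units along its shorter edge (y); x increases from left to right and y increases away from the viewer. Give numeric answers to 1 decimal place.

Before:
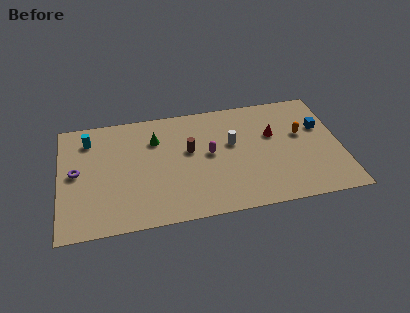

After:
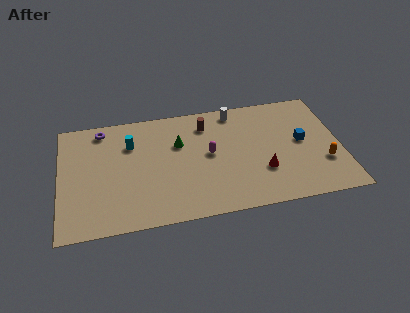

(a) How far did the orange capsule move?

2.9

From (14.6, 5.6) to (15.8, 3.0), the orange capsule covered √(1.2² + 2.6²) ≈ 2.9 units.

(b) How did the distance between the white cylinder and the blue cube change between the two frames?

-0.3

The distance was about 5.4 in the first image and 5.1 in the second, so they moved 0.3 units closer together.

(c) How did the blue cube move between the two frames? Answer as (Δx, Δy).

(-1.2, -1.0)

The blue cube started near (15.8, 6.0) and ended near (14.6, 5.0).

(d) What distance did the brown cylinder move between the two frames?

2.3

The brown cylinder was near (7.8, 5.5) before and (8.9, 7.5) after, so it travelled √(1.1² + 2.0²) ≈ 2.3 units.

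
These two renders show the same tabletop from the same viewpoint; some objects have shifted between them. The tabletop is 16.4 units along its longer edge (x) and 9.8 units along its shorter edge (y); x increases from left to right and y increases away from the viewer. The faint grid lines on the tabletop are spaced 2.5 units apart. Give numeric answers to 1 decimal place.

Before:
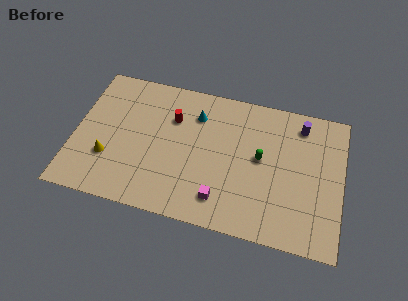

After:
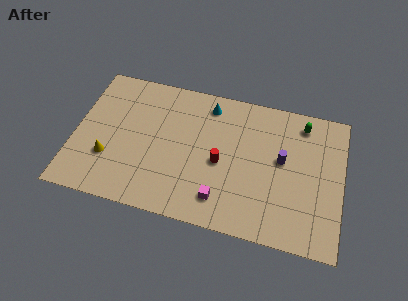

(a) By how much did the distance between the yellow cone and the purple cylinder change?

-1.8

The distance was about 12.6 in the first image and 10.8 in the second, so they moved 1.8 units closer together.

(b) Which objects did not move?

the magenta cube and the yellow cone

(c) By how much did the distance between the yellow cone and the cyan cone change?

+1.1

Before: roughly 6.7 units apart; after: 7.8. That's 1.1 units further apart.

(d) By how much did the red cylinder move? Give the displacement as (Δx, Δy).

(3.1, -2.4)

The red cylinder was at about (5.9, 6.8) and moved to about (9.0, 4.4).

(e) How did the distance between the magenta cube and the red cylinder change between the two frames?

-3.4

The distance was about 5.9 in the first image and 2.5 in the second, so they moved 3.4 units closer together.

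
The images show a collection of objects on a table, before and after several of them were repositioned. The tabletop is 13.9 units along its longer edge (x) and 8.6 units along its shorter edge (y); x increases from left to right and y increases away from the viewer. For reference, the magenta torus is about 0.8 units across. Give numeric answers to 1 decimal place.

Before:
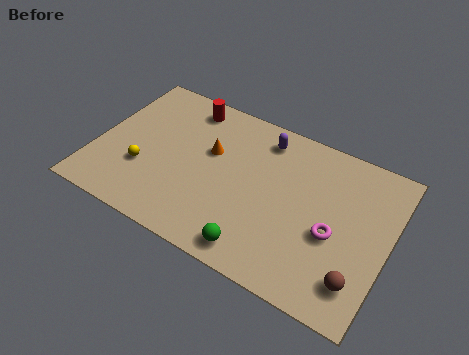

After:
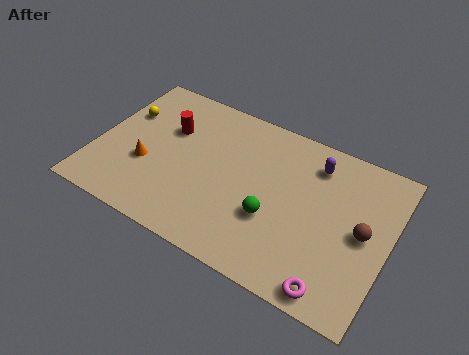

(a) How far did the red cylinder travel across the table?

1.8

The red cylinder was near (3.8, 7.4) before and (3.2, 5.7) after, so it travelled √(0.6² + 1.7²) ≈ 1.8 units.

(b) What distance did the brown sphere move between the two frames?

2.5

The brown sphere moved from about (12.8, 1.8) to (12.7, 4.3), a distance of √(0.1² + 2.5²) ≈ 2.5.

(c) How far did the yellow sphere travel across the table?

3.1

The yellow sphere was near (2.4, 2.9) before and (1.0, 5.7) after, so it travelled √(1.4² + 2.8²) ≈ 3.1 units.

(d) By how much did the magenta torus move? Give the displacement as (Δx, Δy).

(0.4, -2.7)

From the two frames, the magenta torus sits at roughly (11.4, 3.6) before and (11.8, 0.9) after.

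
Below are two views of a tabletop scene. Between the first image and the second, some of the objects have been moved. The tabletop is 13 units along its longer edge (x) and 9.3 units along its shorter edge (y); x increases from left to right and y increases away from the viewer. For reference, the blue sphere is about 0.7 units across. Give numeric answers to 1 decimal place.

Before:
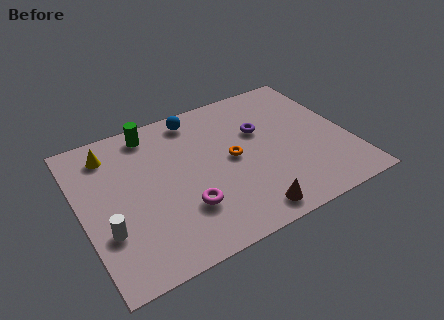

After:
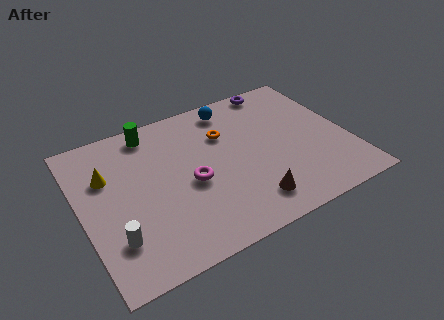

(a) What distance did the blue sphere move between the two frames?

1.8

The blue sphere was near (6.0, 8.1) before and (7.8, 8.0) after, so it travelled √(1.8² + 0.1²) ≈ 1.8 units.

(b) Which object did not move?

the green cylinder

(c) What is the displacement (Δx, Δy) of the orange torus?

(-0.1, 1.7)

The orange torus started near (7.3, 4.7) and ended near (7.2, 6.4).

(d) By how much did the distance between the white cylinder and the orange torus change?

+0.6

Before: roughly 6.5 units apart; after: 7.1. That's 0.6 units further apart.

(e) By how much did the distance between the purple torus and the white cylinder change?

+2.4

The distance was about 8.4 in the first image and 10.8 in the second, so they moved 2.4 units further apart.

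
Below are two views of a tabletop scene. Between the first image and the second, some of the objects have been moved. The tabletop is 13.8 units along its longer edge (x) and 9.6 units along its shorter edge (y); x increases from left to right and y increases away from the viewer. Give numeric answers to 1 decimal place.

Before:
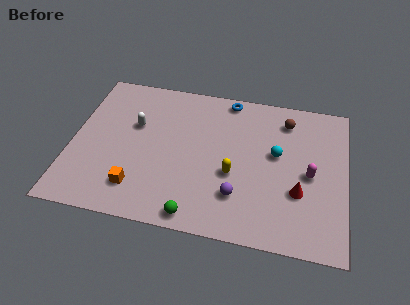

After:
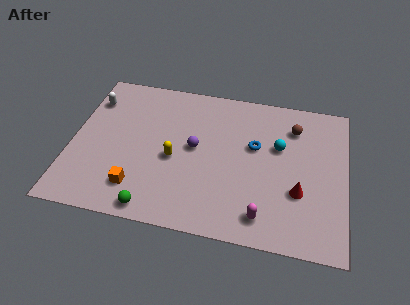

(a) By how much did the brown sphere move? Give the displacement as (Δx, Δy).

(0.4, -0.4)

The brown sphere was at about (10.7, 7.8) and moved to about (11.1, 7.4).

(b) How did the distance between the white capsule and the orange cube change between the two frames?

+1.9

They were about 4.0 units apart before and 5.9 after — 1.9 units further apart.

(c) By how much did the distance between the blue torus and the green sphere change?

-1.0

The distance was about 7.9 in the first image and 6.9 in the second, so they moved 1.0 units closer together.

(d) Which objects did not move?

the red cone and the orange cube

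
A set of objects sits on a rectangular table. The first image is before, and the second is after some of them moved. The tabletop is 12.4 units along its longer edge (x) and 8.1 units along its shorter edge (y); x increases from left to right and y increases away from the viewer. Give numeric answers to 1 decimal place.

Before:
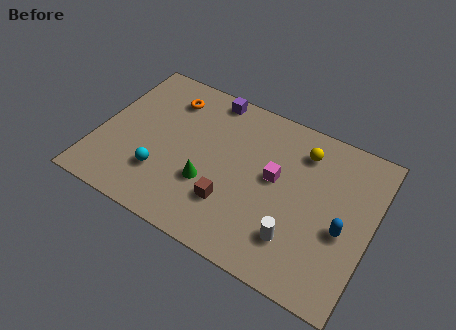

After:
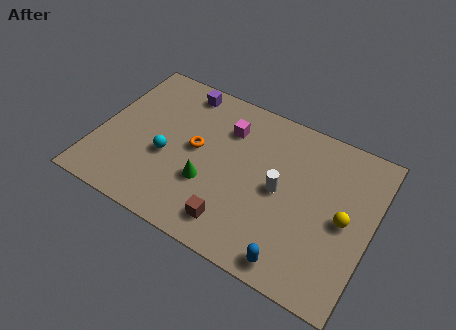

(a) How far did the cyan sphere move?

1.0

From (3.1, 2.3) to (3.2, 3.3), the cyan sphere covered √(0.1² + 1.0²) ≈ 1.0 units.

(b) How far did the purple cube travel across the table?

1.3

The purple cube moved from about (4.6, 7.3) to (3.3, 7.1), a distance of √(1.3² + 0.2²) ≈ 1.3.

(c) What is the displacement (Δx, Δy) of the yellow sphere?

(2.2, -2.5)

The yellow sphere started near (9.0, 6.4) and ended near (11.2, 3.9).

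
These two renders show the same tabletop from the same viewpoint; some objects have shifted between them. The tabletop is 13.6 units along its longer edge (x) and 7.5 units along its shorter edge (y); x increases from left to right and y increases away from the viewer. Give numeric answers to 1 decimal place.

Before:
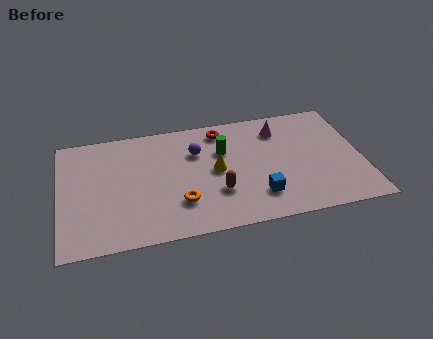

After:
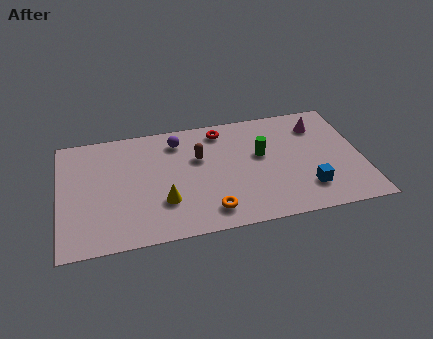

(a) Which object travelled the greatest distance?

the yellow cone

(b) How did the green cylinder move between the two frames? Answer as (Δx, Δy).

(1.7, -0.6)

The green cylinder was at about (7.4, 5.0) and moved to about (9.1, 4.4).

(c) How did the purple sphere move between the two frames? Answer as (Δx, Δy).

(-0.8, 0.9)

The purple sphere was at about (6.2, 5.2) and moved to about (5.4, 6.1).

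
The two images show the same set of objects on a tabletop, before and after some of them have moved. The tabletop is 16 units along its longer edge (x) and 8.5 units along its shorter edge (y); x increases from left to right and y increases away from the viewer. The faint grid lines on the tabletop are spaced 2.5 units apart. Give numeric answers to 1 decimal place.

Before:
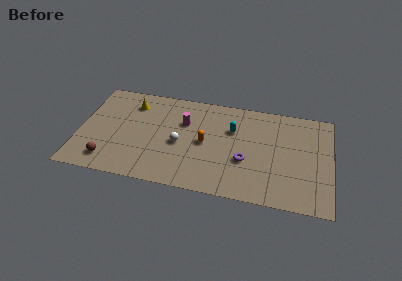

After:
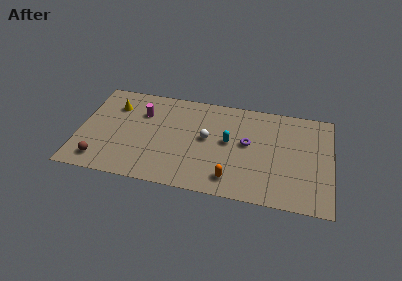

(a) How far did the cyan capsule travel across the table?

1.1

From (9.7, 5.7) to (9.5, 4.6), the cyan capsule covered √(0.2² + 1.1²) ≈ 1.1 units.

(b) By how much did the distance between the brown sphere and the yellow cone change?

-0.4

The distance was about 5.3 in the first image and 4.9 in the second, so they moved 0.4 units closer together.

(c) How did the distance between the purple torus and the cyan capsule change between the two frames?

-1.5

Before: roughly 2.7 units apart; after: 1.2. That's 1.5 units closer together.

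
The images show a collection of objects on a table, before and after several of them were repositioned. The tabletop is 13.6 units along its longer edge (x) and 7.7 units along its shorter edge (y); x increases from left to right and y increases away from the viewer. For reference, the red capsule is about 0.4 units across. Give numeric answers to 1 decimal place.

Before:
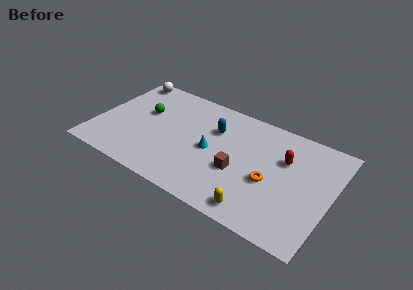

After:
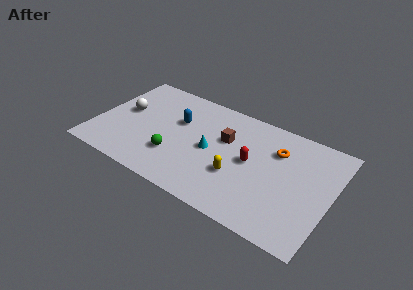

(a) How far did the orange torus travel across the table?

2.3

The orange torus was near (10.2, 3.2) before and (10.3, 5.5) after, so it travelled √(0.1² + 2.3²) ≈ 2.3 units.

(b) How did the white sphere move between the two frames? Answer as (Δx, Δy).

(0.4, -2.6)

From the two frames, the white sphere sits at roughly (1.1, 6.9) before and (1.5, 4.3) after.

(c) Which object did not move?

the cyan cone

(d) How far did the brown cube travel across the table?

2.1

From (8.4, 3.0) to (7.4, 4.9), the brown cube covered √(1.0² + 1.9²) ≈ 2.1 units.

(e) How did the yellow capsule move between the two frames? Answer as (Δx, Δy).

(-1.4, 1.7)

The yellow capsule started near (9.8, 1.0) and ended near (8.4, 2.7).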